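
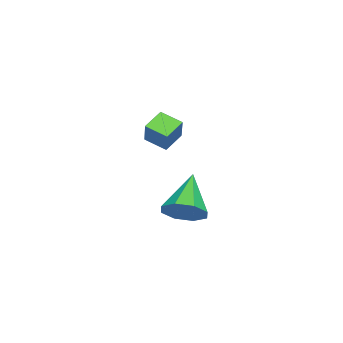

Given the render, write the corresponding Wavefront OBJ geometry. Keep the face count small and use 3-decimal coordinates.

v 4.624 3.844 -1.104
v 5.063 4.351 -0.505
v 3.116 3.696 0.124
v 4.676 4.726 -0.934
v 4.258 4.584 -1.464
v 4.055 4.008 -1.782
v 4.185 3.336 -1.704
v 4.571 2.961 -1.274
v 4.989 3.104 -0.745
v 5.192 3.679 -0.426
v -0.157 0.714 0.132
v -1.001 1.052 0.595
v 0.024 1.652 -0.224
v -0.819 1.991 0.24
v 0.499 0.969 1.14
v -0.344 1.308 1.604
v 0.681 1.908 0.785
v -0.163 2.246 1.248
f 2 1 4
f 2 4 3
f 4 1 5
f 4 5 3
f 5 1 6
f 5 6 3
f 6 1 7
f 6 7 3
f 7 1 8
f 7 8 3
f 8 1 9
f 8 9 3
f 9 1 10
f 9 10 3
f 10 1 2
f 10 2 3
f 12 14 11
f 15 12 11
f 11 14 13
f 13 15 11
f 12 18 14
f 16 12 15
f 16 18 12
f 14 18 13
f 17 15 13
f 13 18 17
f 17 16 15
f 18 16 17



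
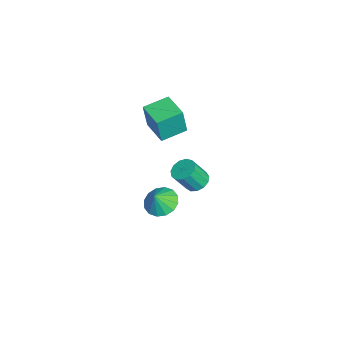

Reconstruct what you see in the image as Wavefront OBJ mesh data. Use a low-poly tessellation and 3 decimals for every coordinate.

v 0.517 -2.099 2.988
v 0.734 -2.332 4.689
v -0.138 -0.72 3.261
v 0.08 -0.953 4.961
v 1.98 -1.387 2.899
v 2.198 -1.62 4.599
v 1.326 -0.008 3.171
v 1.543 -0.241 4.872
v 2.752 0.474 0.097
v 3.485 0.455 -0.061
v 3.741 -0.313 1.226
v 3.008 -0.294 1.383
v 3.42 0.808 0.163
v 3.676 0.04 1.45
v 3.143 1.054 0.365
v 3.399 0.287 1.652
v 2.742 1.117 0.482
v 2.998 0.35 1.769
v 2.344 0.975 0.477
v 2.6 0.208 1.764
v 2.076 0.674 0.351
v 2.331 -0.093 1.638
v 2.022 0.31 0.144
v 2.278 -0.458 1.431
v 2.2 -0.003 -0.078
v 2.456 -0.77 1.209
v 2.553 -0.164 -0.244
v 2.809 -0.932 1.043
v 2.97 -0.123 -0.302
v 3.226 -0.89 0.984
v 3.317 0.108 -0.234
v 3.573 -0.66 1.053
v 0.851 -1.401 -3.508
v 1.719 -1.647 -3.985
v 1.269 -1.779 -2.552
v 1.789 -1.151 -3.82
v 1.608 -0.721 -3.571
v 1.224 -0.474 -3.306
v 0.74 -0.476 -3.095
v 0.286 -0.725 -2.995
v -0.017 -1.156 -3.032
v -0.087 -1.652 -3.197
v 0.093 -2.082 -3.445
v 0.477 -2.329 -3.71
v 0.961 -2.327 -3.921
v 1.416 -2.078 -4.022
f 2 4 1
f 5 2 1
f 1 4 3
f 3 5 1
f 2 8 4
f 6 2 5
f 6 8 2
f 4 8 3
f 7 5 3
f 3 8 7
f 7 6 5
f 8 6 7
f 10 9 13
f 10 13 11
f 11 13 14
f 11 14 12
f 13 9 15
f 13 15 14
f 14 15 16
f 14 16 12
f 15 9 17
f 15 17 16
f 16 17 18
f 16 18 12
f 17 9 19
f 17 19 18
f 18 19 20
f 18 20 12
f 19 9 21
f 19 21 20
f 20 21 22
f 20 22 12
f 21 9 23
f 21 23 22
f 22 23 24
f 22 24 12
f 23 9 25
f 23 25 24
f 24 25 26
f 24 26 12
f 25 9 27
f 25 27 26
f 26 27 28
f 26 28 12
f 27 9 29
f 27 29 28
f 28 29 30
f 28 30 12
f 29 9 31
f 29 31 30
f 30 31 32
f 30 32 12
f 31 9 10
f 31 10 32
f 32 10 11
f 32 11 12
f 34 33 36
f 34 36 35
f 36 33 37
f 36 37 35
f 37 33 38
f 37 38 35
f 38 33 39
f 38 39 35
f 39 33 40
f 39 40 35
f 40 33 41
f 40 41 35
f 41 33 42
f 41 42 35
f 42 33 43
f 42 43 35
f 43 33 44
f 43 44 35
f 44 33 45
f 44 45 35
f 45 33 46
f 45 46 35
f 46 33 34
f 46 34 35



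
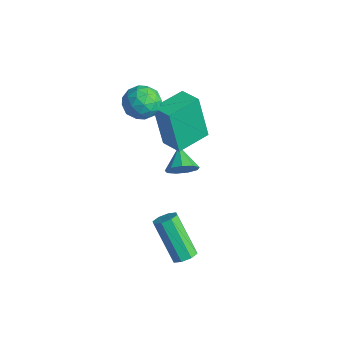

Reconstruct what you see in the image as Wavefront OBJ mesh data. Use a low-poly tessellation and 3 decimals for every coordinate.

v -2.209 -1.364 -0.71
v -2.617 -1.558 1.341
v -2.378 0.122 -0.603
v -2.785 -0.072 1.448
v -1.235 -1.268 -0.508
v -1.642 -1.462 1.543
v -1.403 0.218 -0.401
v -1.811 0.024 1.65
v -2.021 -0.588 -2.771
v -1.642 -0.019 -2.62
v -2.899 -0.152 -2.209
v -1.875 0.044 -3.034
v -2.176 -0.188 -3.324
v -2.405 -0.608 -3.356
v -2.453 -1.018 -3.114
v -2.3 -1.227 -2.711
v -2.015 -1.137 -2.336
v -1.734 -0.79 -2.165
v -1.586 -0.348 -2.277
v 2.279 -3.381 -2.914
v 2.696 -3.38 -2.604
v 1.558 -3.517 -1.075
v 1.141 -3.519 -1.386
v 2.557 -3.014 -2.674
v 1.42 -3.151 -1.146
v 2.255 -2.863 -2.885
v 1.118 -3 -1.357
v 1.967 -3.016 -3.113
v 0.83 -3.153 -1.585
v 1.862 -3.383 -3.225
v 0.724 -3.52 -1.696
v 2 -3.749 -3.154
v 0.863 -3.886 -1.626
v 2.302 -3.9 -2.943
v 1.165 -4.037 -1.415
v 2.59 -3.747 -2.715
v 1.453 -3.884 -1.187
v -3.696 -1.778 1.462
v -3.204 -1.136 1.653
v -2.636 -2.604 1.507
v -2.144 -1.962 1.698
v -2.705 -2.233 2.248
v -3.36 -1.723 2.219
v -2.48 -2.017 0.941
v -3.135 -1.507 0.912
v -2.453 -1.284 1.331
v -2.592 -1.418 2.138
v -3.248 -2.322 1.022
v -3.387 -2.456 1.829
v -3.543 -1.385 1.553
v -2.297 -2.355 1.607
v -2.627 -2.515 1.93
v -2.338 -2.138 2.042
v -3.635 -1.73 1.886
v -3.346 -1.352 1.999
v -3.052 -1.997 2.348
v -2.494 -2.388 1.161
v -2.205 -2.01 1.274
v -3.502 -1.602 1.118
v -3.213 -1.225 1.23
v -2.788 -1.743 0.812
v -2.812 -1.094 1.476
v -2.189 -1.58 1.503
v -2.387 -1.612 1.058
v -2.772 -1.312 1.041
v -2.894 -1.173 1.951
v -2.271 -1.658 1.978
v -2.601 -1.818 2.301
v -2.986 -1.518 2.284
v -2.452 -1.26 1.762
v -3.569 -2.082 1.182
v -2.946 -2.567 1.209
v -2.854 -2.222 0.876
v -3.239 -1.922 0.859
v -3.651 -2.16 1.657
v -3.028 -2.646 1.684
v -3.068 -2.428 2.119
v -3.453 -2.128 2.102
v -3.388 -2.48 1.398
f 2 4 1
f 5 2 1
f 1 4 3
f 3 5 1
f 2 8 4
f 6 2 5
f 6 8 2
f 4 8 3
f 7 5 3
f 3 8 7
f 7 6 5
f 8 6 7
f 10 9 12
f 10 12 11
f 12 9 13
f 12 13 11
f 13 9 14
f 13 14 11
f 14 9 15
f 14 15 11
f 15 9 16
f 15 16 11
f 16 9 17
f 16 17 11
f 17 9 18
f 17 18 11
f 18 9 19
f 18 19 11
f 19 9 10
f 19 10 11
f 21 20 24
f 21 24 22
f 22 24 25
f 22 25 23
f 24 20 26
f 24 26 25
f 25 26 27
f 25 27 23
f 26 20 28
f 26 28 27
f 27 28 29
f 27 29 23
f 28 20 30
f 28 30 29
f 29 30 31
f 29 31 23
f 30 20 32
f 30 32 31
f 31 32 33
f 31 33 23
f 32 20 34
f 32 34 33
f 33 34 35
f 33 35 23
f 34 20 36
f 34 36 35
f 35 36 37
f 35 37 23
f 36 20 21
f 36 21 37
f 37 21 22
f 37 22 23
f 38 75 54
f 75 49 78
f 54 78 43
f 75 78 54
f 38 54 50
f 54 43 55
f 50 55 39
f 54 55 50
f 38 50 59
f 50 39 60
f 59 60 45
f 50 60 59
f 38 59 71
f 59 45 74
f 71 74 48
f 59 74 71
f 38 71 75
f 71 48 79
f 75 79 49
f 71 79 75
f 39 55 66
f 55 43 69
f 66 69 47
f 55 69 66
f 43 78 56
f 78 49 77
f 56 77 42
f 78 77 56
f 49 79 76
f 79 48 72
f 76 72 40
f 79 72 76
f 48 74 73
f 74 45 61
f 73 61 44
f 74 61 73
f 45 60 65
f 60 39 62
f 65 62 46
f 60 62 65
f 41 67 53
f 67 47 68
f 53 68 42
f 67 68 53
f 41 53 51
f 53 42 52
f 51 52 40
f 53 52 51
f 41 51 58
f 51 40 57
f 58 57 44
f 51 57 58
f 41 58 63
f 58 44 64
f 63 64 46
f 58 64 63
f 41 63 67
f 63 46 70
f 67 70 47
f 63 70 67
f 42 68 56
f 68 47 69
f 56 69 43
f 68 69 56
f 40 52 76
f 52 42 77
f 76 77 49
f 52 77 76
f 44 57 73
f 57 40 72
f 73 72 48
f 57 72 73
f 46 64 65
f 64 44 61
f 65 61 45
f 64 61 65
f 47 70 66
f 70 46 62
f 66 62 39
f 70 62 66



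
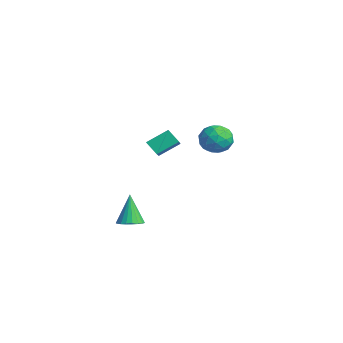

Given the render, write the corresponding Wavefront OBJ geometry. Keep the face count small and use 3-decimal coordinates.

v -2.28 -0.375 2.045
v -2.209 0.635 2.669
v -3.708 0.245 1.203
v -3.637 1.256 1.827
v -1.803 -0.056 1.473
v -1.732 0.955 2.097
v -3.231 0.565 0.631
v -3.16 1.575 1.255
v -4.254 3.849 1.347
v -3.46 4.049 1.616
v -3.72 2.891 0.484
v -2.926 3.091 0.753
v -3.474 2.693 1.286
v -3.804 3.285 1.82
v -3.376 3.655 0.28
v -3.706 4.247 0.814
v -2.917 3.929 0.957
v -2.978 3.335 1.578
v -4.202 3.605 0.522
v -4.263 3.011 1.143
v -3.904 4.033 1.557
v -3.276 2.907 0.543
v -3.599 2.673 0.856
v -3.132 2.791 1.014
v -4.106 3.584 1.677
v -3.639 3.702 1.835
v -3.648 2.905 1.641
v -3.541 3.238 0.265
v -3.074 3.356 0.423
v -4.048 4.149 1.086
v -3.581 4.267 1.244
v -3.532 4.035 0.459
v -3.118 4.08 1.328
v -2.804 3.517 0.82
v -3.069 3.849 0.543
v -3.263 4.196 0.856
v -3.153 3.731 1.693
v -2.84 3.168 1.186
v -3.162 2.934 1.499
v -3.356 3.282 1.813
v -2.835 3.66 1.306
v -4.34 3.772 0.914
v -4.027 3.209 0.407
v -3.824 3.658 0.287
v -4.018 4.006 0.601
v -4.376 3.423 1.28
v -4.062 2.86 0.772
v -3.917 2.744 1.244
v -4.111 3.091 1.557
v -4.345 3.28 0.794
v 1.429 -2.446 -0.769
v 1.898 -2.076 -0.643
v 0.911 -2.274 0.649
v 1.723 -1.913 -0.726
v 1.497 -1.842 -0.818
v 1.26 -1.875 -0.9
v 1.052 -2.007 -0.961
v 0.909 -2.215 -0.988
v 0.856 -2.463 -0.977
v 0.902 -2.708 -0.93
v 1.04 -2.907 -0.856
v 1.245 -3.027 -0.766
v 1.481 -3.047 -0.677
v 1.709 -2.962 -0.604
v 1.889 -2.789 -0.56
v 1.989 -2.556 -0.551
v 1.992 -2.304 -0.581
f 2 4 1
f 5 2 1
f 1 4 3
f 3 5 1
f 2 8 4
f 6 2 5
f 6 8 2
f 4 8 3
f 7 5 3
f 3 8 7
f 7 6 5
f 8 6 7
f 9 46 25
f 46 20 49
f 25 49 14
f 46 49 25
f 9 25 21
f 25 14 26
f 21 26 10
f 25 26 21
f 9 21 30
f 21 10 31
f 30 31 16
f 21 31 30
f 9 30 42
f 30 16 45
f 42 45 19
f 30 45 42
f 9 42 46
f 42 19 50
f 46 50 20
f 42 50 46
f 10 26 37
f 26 14 40
f 37 40 18
f 26 40 37
f 14 49 27
f 49 20 48
f 27 48 13
f 49 48 27
f 20 50 47
f 50 19 43
f 47 43 11
f 50 43 47
f 19 45 44
f 45 16 32
f 44 32 15
f 45 32 44
f 16 31 36
f 31 10 33
f 36 33 17
f 31 33 36
f 12 38 24
f 38 18 39
f 24 39 13
f 38 39 24
f 12 24 22
f 24 13 23
f 22 23 11
f 24 23 22
f 12 22 29
f 22 11 28
f 29 28 15
f 22 28 29
f 12 29 34
f 29 15 35
f 34 35 17
f 29 35 34
f 12 34 38
f 34 17 41
f 38 41 18
f 34 41 38
f 13 39 27
f 39 18 40
f 27 40 14
f 39 40 27
f 11 23 47
f 23 13 48
f 47 48 20
f 23 48 47
f 15 28 44
f 28 11 43
f 44 43 19
f 28 43 44
f 17 35 36
f 35 15 32
f 36 32 16
f 35 32 36
f 18 41 37
f 41 17 33
f 37 33 10
f 41 33 37
f 52 51 54
f 52 54 53
f 54 51 55
f 54 55 53
f 55 51 56
f 55 56 53
f 56 51 57
f 56 57 53
f 57 51 58
f 57 58 53
f 58 51 59
f 58 59 53
f 59 51 60
f 59 60 53
f 60 51 61
f 60 61 53
f 61 51 62
f 61 62 53
f 62 51 63
f 62 63 53
f 63 51 64
f 63 64 53
f 64 51 65
f 64 65 53
f 65 51 66
f 65 66 53
f 66 51 67
f 66 67 53
f 67 51 52
f 67 52 53



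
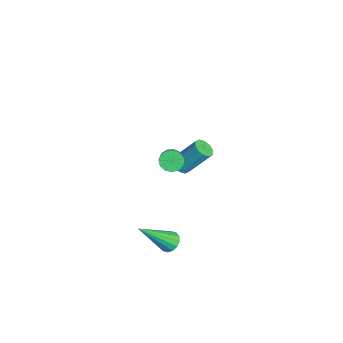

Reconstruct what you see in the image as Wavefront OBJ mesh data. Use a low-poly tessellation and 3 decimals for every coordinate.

v 0.081 -1.695 3.045
v 0.423 -1.439 2.732
v 1.882 -1.69 4.121
v 1.539 -1.945 4.435
v 0.295 -1.231 2.904
v 1.754 -1.482 4.293
v 0.099 -1.17 3.121
v 1.558 -1.421 4.51
v -0.103 -1.276 3.314
v 1.356 -1.527 4.703
v -0.247 -1.515 3.421
v 1.212 -1.765 4.811
v -0.286 -1.81 3.41
v 1.172 -2.061 4.799
v -0.21 -2.069 3.283
v 1.249 -2.32 4.672
v -0.041 -2.209 3.08
v 1.418 -2.46 4.469
v 0.167 -2.186 2.866
v 1.625 -2.437 4.256
v 0.347 -2.007 2.71
v 1.806 -2.257 4.099
v 0.442 -1.728 2.659
v 1.901 -1.979 4.049
v -4.052 -0.571 -1.596
v -3.539 -0.7 -1.581
v -3.314 0.341 -0.269
v -3.828 0.471 -0.284
v -3.572 -0.443 -1.78
v -3.348 0.599 -0.469
v -3.789 -0.234 -1.909
v -3.565 0.808 -0.597
v -4.107 -0.154 -1.918
v -3.882 0.888 -0.606
v -4.404 -0.233 -1.804
v -4.179 0.809 -0.493
v -4.566 -0.441 -1.611
v -4.341 0.6 -0.299
v -4.532 -0.699 -1.411
v -4.308 0.343 -0.1
v -4.315 -0.908 -1.283
v -4.091 0.134 0.029
v -3.998 -0.988 -1.274
v -3.773 0.054 0.038
v -3.701 -0.909 -1.387
v -3.476 0.133 -0.076
v 2.119 -2.125 -0.618
v 2.398 -1.759 -0.356
v 2.461 -3.515 0.958
v 2.14 -1.725 -0.271
v 1.876 -1.799 -0.278
v 1.677 -1.96 -0.377
v 1.596 -2.165 -0.54
v 1.655 -2.359 -0.724
v 1.839 -2.491 -0.88
v 2.097 -2.524 -0.966
v 2.361 -2.451 -0.959
v 2.561 -2.29 -0.86
v 2.641 -2.085 -0.697
v 2.582 -1.89 -0.512
f 2 1 5
f 2 5 3
f 3 5 6
f 3 6 4
f 5 1 7
f 5 7 6
f 6 7 8
f 6 8 4
f 7 1 9
f 7 9 8
f 8 9 10
f 8 10 4
f 9 1 11
f 9 11 10
f 10 11 12
f 10 12 4
f 11 1 13
f 11 13 12
f 12 13 14
f 12 14 4
f 13 1 15
f 13 15 14
f 14 15 16
f 14 16 4
f 15 1 17
f 15 17 16
f 16 17 18
f 16 18 4
f 17 1 19
f 17 19 18
f 18 19 20
f 18 20 4
f 19 1 21
f 19 21 20
f 20 21 22
f 20 22 4
f 21 1 23
f 21 23 22
f 22 23 24
f 22 24 4
f 23 1 2
f 23 2 24
f 24 2 3
f 24 3 4
f 26 25 29
f 26 29 27
f 27 29 30
f 27 30 28
f 29 25 31
f 29 31 30
f 30 31 32
f 30 32 28
f 31 25 33
f 31 33 32
f 32 33 34
f 32 34 28
f 33 25 35
f 33 35 34
f 34 35 36
f 34 36 28
f 35 25 37
f 35 37 36
f 36 37 38
f 36 38 28
f 37 25 39
f 37 39 38
f 38 39 40
f 38 40 28
f 39 25 41
f 39 41 40
f 40 41 42
f 40 42 28
f 41 25 43
f 41 43 42
f 42 43 44
f 42 44 28
f 43 25 45
f 43 45 44
f 44 45 46
f 44 46 28
f 45 25 26
f 45 26 46
f 46 26 27
f 46 27 28
f 48 47 50
f 48 50 49
f 50 47 51
f 50 51 49
f 51 47 52
f 51 52 49
f 52 47 53
f 52 53 49
f 53 47 54
f 53 54 49
f 54 47 55
f 54 55 49
f 55 47 56
f 55 56 49
f 56 47 57
f 56 57 49
f 57 47 58
f 57 58 49
f 58 47 59
f 58 59 49
f 59 47 60
f 59 60 49
f 60 47 48
f 60 48 49



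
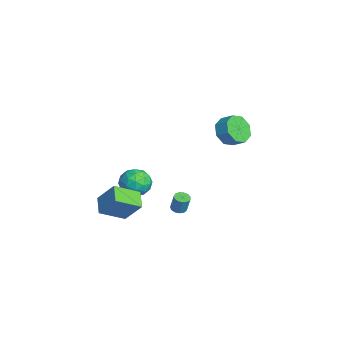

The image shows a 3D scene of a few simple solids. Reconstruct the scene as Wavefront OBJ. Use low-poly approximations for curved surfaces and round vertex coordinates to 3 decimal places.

v 1.033 -2.084 0.05
v 2.101 -2.176 0.061
v 0.939 -3.004 1.519
v 2.007 -3.096 1.53
v 1.549 -2.142 1.706
v 1.608 -1.574 0.798
v 1.432 -3.606 0.782
v 1.491 -3.038 -0.126
v 2.348 -3.117 0.513
v 2.421 -2.212 1.084
v 0.619 -2.968 0.496
v 0.692 -2.063 1.067
v 1.575 -2.049 -0.073
v 1.465 -3.131 1.653
v 1.196 -2.57 1.757
v 1.824 -2.624 1.763
v 1.285 -1.695 0.36
v 1.913 -1.749 0.366
v 1.589 -1.729 1.333
v 1.127 -3.431 1.214
v 1.755 -3.485 1.22
v 1.216 -2.556 -0.183
v 1.844 -2.61 -0.177
v 1.451 -3.451 0.247
v 2.349 -2.656 0.199
v 2.293 -3.197 1.062
v 1.955 -3.497 0.622
v 1.99 -3.163 0.089
v 2.391 -2.125 0.535
v 2.336 -2.665 1.398
v 2.067 -2.105 1.501
v 2.101 -1.771 0.968
v 2.536 -2.678 0.8
v 0.704 -2.515 0.182
v 0.649 -3.055 1.045
v 0.939 -3.409 0.612
v 0.973 -3.075 0.079
v 0.747 -1.983 0.518
v 0.691 -2.524 1.381
v 1.05 -2.017 1.491
v 1.085 -1.683 0.958
v 0.504 -2.502 0.78
v 3.005 -0.21 -0.749
v 3.503 -0.236 -0.856
v 3.753 -0.056 0.262
v 3.255 -0.03 0.369
v 3.429 0.04 -0.884
v 3.678 0.22 0.235
v 3.22 0.237 -0.869
v 3.469 0.417 0.249
v 2.943 0.292 -0.816
v 3.192 0.472 0.302
v 2.686 0.187 -0.742
v 2.935 0.367 0.377
v 2.53 -0.043 -0.67
v 2.779 0.137 0.448
v 2.525 -0.327 -0.623
v 2.774 -0.147 0.495
v 2.673 -0.573 -0.617
v 2.922 -0.393 0.502
v 2.926 -0.704 -0.652
v 3.175 -0.524 0.466
v 3.205 -0.679 -0.718
v 3.454 -0.498 0.4
v 3.42 -0.504 -0.794
v 3.669 -0.324 0.324
v -1.605 3.542 2.748
v -0.716 3.174 2.234
v -0.147 3.791 2.778
v -1.035 4.158 3.292
v -1.06 3.83 1.85
v -0.49 4.447 2.393
v -1.722 4.317 1.991
v -1.153 4.934 2.535
v -2.316 4.349 2.576
v -1.747 4.966 3.12
v -2.493 3.909 3.262
v -1.924 4.526 3.806
v -2.15 3.253 3.647
v -1.58 3.87 4.19
v -1.487 2.766 3.505
v -0.918 3.383 4.049
v -0.893 2.734 2.92
v -0.324 3.351 3.464
v 2.882 -5.025 0.577
v 3.541 -4.112 1.981
v 2.586 -3.442 -0.313
v 3.245 -2.529 1.091
v 4.055 -5.091 0.069
v 4.714 -4.178 1.473
v 3.759 -3.508 -0.821
v 4.418 -2.595 0.583
f 1 38 17
f 38 12 41
f 17 41 6
f 38 41 17
f 1 17 13
f 17 6 18
f 13 18 2
f 17 18 13
f 1 13 22
f 13 2 23
f 22 23 8
f 13 23 22
f 1 22 34
f 22 8 37
f 34 37 11
f 22 37 34
f 1 34 38
f 34 11 42
f 38 42 12
f 34 42 38
f 2 18 29
f 18 6 32
f 29 32 10
f 18 32 29
f 6 41 19
f 41 12 40
f 19 40 5
f 41 40 19
f 12 42 39
f 42 11 35
f 39 35 3
f 42 35 39
f 11 37 36
f 37 8 24
f 36 24 7
f 37 24 36
f 8 23 28
f 23 2 25
f 28 25 9
f 23 25 28
f 4 30 16
f 30 10 31
f 16 31 5
f 30 31 16
f 4 16 14
f 16 5 15
f 14 15 3
f 16 15 14
f 4 14 21
f 14 3 20
f 21 20 7
f 14 20 21
f 4 21 26
f 21 7 27
f 26 27 9
f 21 27 26
f 4 26 30
f 26 9 33
f 30 33 10
f 26 33 30
f 5 31 19
f 31 10 32
f 19 32 6
f 31 32 19
f 3 15 39
f 15 5 40
f 39 40 12
f 15 40 39
f 7 20 36
f 20 3 35
f 36 35 11
f 20 35 36
f 9 27 28
f 27 7 24
f 28 24 8
f 27 24 28
f 10 33 29
f 33 9 25
f 29 25 2
f 33 25 29
f 44 43 47
f 44 47 45
f 45 47 48
f 45 48 46
f 47 43 49
f 47 49 48
f 48 49 50
f 48 50 46
f 49 43 51
f 49 51 50
f 50 51 52
f 50 52 46
f 51 43 53
f 51 53 52
f 52 53 54
f 52 54 46
f 53 43 55
f 53 55 54
f 54 55 56
f 54 56 46
f 55 43 57
f 55 57 56
f 56 57 58
f 56 58 46
f 57 43 59
f 57 59 58
f 58 59 60
f 58 60 46
f 59 43 61
f 59 61 60
f 60 61 62
f 60 62 46
f 61 43 63
f 61 63 62
f 62 63 64
f 62 64 46
f 63 43 65
f 63 65 64
f 64 65 66
f 64 66 46
f 65 43 44
f 65 44 66
f 66 44 45
f 66 45 46
f 68 67 71
f 68 71 69
f 69 71 72
f 69 72 70
f 71 67 73
f 71 73 72
f 72 73 74
f 72 74 70
f 73 67 75
f 73 75 74
f 74 75 76
f 74 76 70
f 75 67 77
f 75 77 76
f 76 77 78
f 76 78 70
f 77 67 79
f 77 79 78
f 78 79 80
f 78 80 70
f 79 67 81
f 79 81 80
f 80 81 82
f 80 82 70
f 81 67 83
f 81 83 82
f 82 83 84
f 82 84 70
f 83 67 68
f 83 68 84
f 84 68 69
f 84 69 70
f 86 88 85
f 89 86 85
f 85 88 87
f 87 89 85
f 86 92 88
f 90 86 89
f 90 92 86
f 88 92 87
f 91 89 87
f 87 92 91
f 91 90 89
f 92 90 91



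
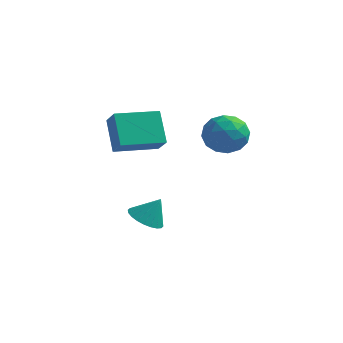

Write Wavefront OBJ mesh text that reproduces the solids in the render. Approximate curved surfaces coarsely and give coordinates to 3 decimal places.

v -2.676 -4.185 0.861
v -3.46 -3.145 2.216
v -1.077 -2.718 0.659
v -1.861 -1.677 2.014
v -1.999 -4.803 1.726
v -2.783 -3.762 3.081
v -0.4 -3.335 1.524
v -1.184 -2.295 2.879
v -1.205 -3.924 -3.319
v -0.587 -3.41 -3.807
v -0.615 -3.516 -2.141
v -0.857 -3.168 -3.755
v -1.18 -3.04 -3.638
v -1.507 -3.047 -3.472
v -1.788 -3.187 -3.282
v -1.98 -3.44 -3.099
v -2.054 -3.766 -2.949
v -1.999 -4.116 -2.855
v -1.824 -4.437 -2.832
v -1.554 -4.68 -2.883
v -1.23 -4.808 -3.001
v -0.904 -4.801 -3.167
v -0.623 -4.661 -3.356
v -0.43 -4.408 -3.54
v -0.356 -4.082 -3.69
v -0.411 -3.731 -3.784
v 1.73 -2.935 2.051
v 2.775 -2.51 2.183
v 2.145 -4.31 3.197
v 3.19 -3.885 3.329
v 2.294 -3.332 3.754
v 2.038 -2.482 3.046
v 2.882 -4.338 2.334
v 2.626 -3.488 1.626
v 3.487 -3.378 2.357
v 3.124 -2.755 3.235
v 1.796 -4.065 2.145
v 1.433 -3.442 3.023
v 2.216 -2.602 2.016
v 2.704 -4.218 3.364
v 2.177 -3.893 3.614
v 2.792 -3.643 3.691
v 1.783 -2.585 2.524
v 2.397 -2.336 2.601
v 2.115 -2.818 3.525
v 2.523 -4.484 2.779
v 3.137 -4.235 2.856
v 2.128 -3.177 1.689
v 2.743 -2.927 1.766
v 2.805 -4.002 1.855
v 3.249 -2.862 2.196
v 3.493 -3.67 2.87
v 3.312 -3.937 2.285
v 3.161 -3.437 1.869
v 3.035 -2.496 2.712
v 3.279 -3.304 3.386
v 2.753 -2.979 3.636
v 2.602 -2.48 3.22
v 3.454 -3.006 2.815
v 1.641 -3.516 1.994
v 1.885 -4.324 2.668
v 2.318 -4.34 2.16
v 2.167 -3.841 1.744
v 1.427 -3.15 2.51
v 1.671 -3.958 3.184
v 1.759 -3.383 3.511
v 1.608 -2.883 3.095
v 1.466 -3.814 2.565
f 2 4 1
f 5 2 1
f 1 4 3
f 3 5 1
f 2 8 4
f 6 2 5
f 6 8 2
f 4 8 3
f 7 5 3
f 3 8 7
f 7 6 5
f 8 6 7
f 10 9 12
f 10 12 11
f 12 9 13
f 12 13 11
f 13 9 14
f 13 14 11
f 14 9 15
f 14 15 11
f 15 9 16
f 15 16 11
f 16 9 17
f 16 17 11
f 17 9 18
f 17 18 11
f 18 9 19
f 18 19 11
f 19 9 20
f 19 20 11
f 20 9 21
f 20 21 11
f 21 9 22
f 21 22 11
f 22 9 23
f 22 23 11
f 23 9 24
f 23 24 11
f 24 9 25
f 24 25 11
f 25 9 26
f 25 26 11
f 26 9 10
f 26 10 11
f 27 64 43
f 64 38 67
f 43 67 32
f 64 67 43
f 27 43 39
f 43 32 44
f 39 44 28
f 43 44 39
f 27 39 48
f 39 28 49
f 48 49 34
f 39 49 48
f 27 48 60
f 48 34 63
f 60 63 37
f 48 63 60
f 27 60 64
f 60 37 68
f 64 68 38
f 60 68 64
f 28 44 55
f 44 32 58
f 55 58 36
f 44 58 55
f 32 67 45
f 67 38 66
f 45 66 31
f 67 66 45
f 38 68 65
f 68 37 61
f 65 61 29
f 68 61 65
f 37 63 62
f 63 34 50
f 62 50 33
f 63 50 62
f 34 49 54
f 49 28 51
f 54 51 35
f 49 51 54
f 30 56 42
f 56 36 57
f 42 57 31
f 56 57 42
f 30 42 40
f 42 31 41
f 40 41 29
f 42 41 40
f 30 40 47
f 40 29 46
f 47 46 33
f 40 46 47
f 30 47 52
f 47 33 53
f 52 53 35
f 47 53 52
f 30 52 56
f 52 35 59
f 56 59 36
f 52 59 56
f 31 57 45
f 57 36 58
f 45 58 32
f 57 58 45
f 29 41 65
f 41 31 66
f 65 66 38
f 41 66 65
f 33 46 62
f 46 29 61
f 62 61 37
f 46 61 62
f 35 53 54
f 53 33 50
f 54 50 34
f 53 50 54
f 36 59 55
f 59 35 51
f 55 51 28
f 59 51 55



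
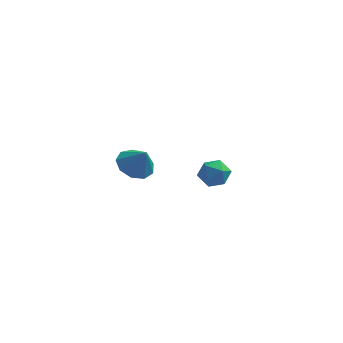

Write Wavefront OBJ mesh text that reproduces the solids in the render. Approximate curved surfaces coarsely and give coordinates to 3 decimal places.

v 0.848 3.162 -1.689
v 1.436 2.545 -1.564
v -0.156 2.195 -1.736
v 0.432 1.578 -1.611
v 0.243 2.128 -0.975
v 0.863 2.726 -0.946
v 0.417 2.014 -2.354
v 1.037 2.612 -2.325
v 1.17 1.835 -1.975
v 1.062 1.906 -1.122
v 0.218 2.834 -2.178
v 0.11 2.905 -1.325
v -2.215 -3.482 2.839
v -1.424 -3.569 2.396
v -1.665 -3.798 3.881
v -1.488 -2.986 2.606
v -1.892 -2.636 2.925
v -2.447 -2.681 3.204
v -2.893 -3.102 3.311
v -3.022 -3.7 3.198
v -2.773 -4.196 2.917
v -2.263 -4.358 2.599
v -1.73 -4.111 2.393
f 1 12 6
f 1 6 2
f 1 2 8
f 1 8 11
f 1 11 12
f 2 6 10
f 6 12 5
f 12 11 3
f 11 8 7
f 8 2 9
f 4 10 5
f 4 5 3
f 4 3 7
f 4 7 9
f 4 9 10
f 5 10 6
f 3 5 12
f 7 3 11
f 9 7 8
f 10 9 2
f 14 13 16
f 14 16 15
f 16 13 17
f 16 17 15
f 17 13 18
f 17 18 15
f 18 13 19
f 18 19 15
f 19 13 20
f 19 20 15
f 20 13 21
f 20 21 15
f 21 13 22
f 21 22 15
f 22 13 23
f 22 23 15
f 23 13 14
f 23 14 15



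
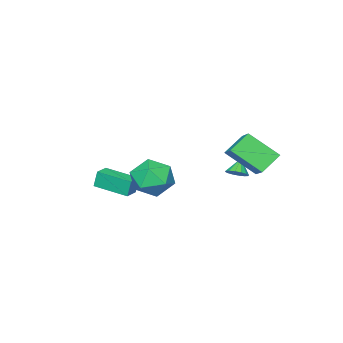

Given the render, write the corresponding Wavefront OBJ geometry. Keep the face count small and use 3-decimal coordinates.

v -1.864 1.533 1.77
v -1.429 1.771 2.16
v -2.456 1.307 2.57
v -1.624 2.022 2.087
v -1.883 2.142 1.929
v -2.136 2.099 1.728
v -2.317 1.904 1.539
v -2.376 1.61 1.412
v -2.298 1.295 1.381
v -2.104 1.044 1.454
v -1.845 0.923 1.612
v -1.591 0.966 1.812
v -1.411 1.161 2.001
v -1.351 1.456 2.129
v -2.904 3.073 3.058
v -2.191 1.576 4.363
v -2.099 4.14 3.843
v -1.386 2.643 5.147
v -1.774 2.857 2.193
v -1.061 1.36 3.497
v -0.969 3.924 2.977
v -0.256 2.427 4.282
v 3.988 1.355 2.242
v 4.868 1.076 3.087
v 2.572 0.564 3.453
v 3.452 0.285 4.298
v 3.15 1.479 4.08
v 4.025 1.969 3.332
v 3.415 -0.329 3.208
v 4.29 0.161 2.46
v 4.513 0.036 3.685
v 4.349 1.153 4.223
v 3.091 0.487 2.317
v 2.927 1.604 2.855
v 2.001 -4.322 0.629
v 1.832 -4.213 1.639
v 1.501 -2.418 0.34
v 1.332 -2.309 1.35
v 2.888 -4.071 0.75
v 2.719 -3.962 1.76
v 2.388 -2.167 0.461
v 2.219 -2.058 1.471
f 2 1 4
f 2 4 3
f 4 1 5
f 4 5 3
f 5 1 6
f 5 6 3
f 6 1 7
f 6 7 3
f 7 1 8
f 7 8 3
f 8 1 9
f 8 9 3
f 9 1 10
f 9 10 3
f 10 1 11
f 10 11 3
f 11 1 12
f 11 12 3
f 12 1 13
f 12 13 3
f 13 1 14
f 13 14 3
f 14 1 2
f 14 2 3
f 16 18 15
f 19 16 15
f 15 18 17
f 17 19 15
f 16 22 18
f 20 16 19
f 20 22 16
f 18 22 17
f 21 19 17
f 17 22 21
f 21 20 19
f 22 20 21
f 23 34 28
f 23 28 24
f 23 24 30
f 23 30 33
f 23 33 34
f 24 28 32
f 28 34 27
f 34 33 25
f 33 30 29
f 30 24 31
f 26 32 27
f 26 27 25
f 26 25 29
f 26 29 31
f 26 31 32
f 27 32 28
f 25 27 34
f 29 25 33
f 31 29 30
f 32 31 24
f 36 38 35
f 39 36 35
f 35 38 37
f 37 39 35
f 36 42 38
f 40 36 39
f 40 42 36
f 38 42 37
f 41 39 37
f 37 42 41
f 41 40 39
f 42 40 41



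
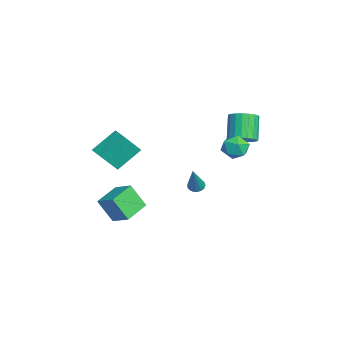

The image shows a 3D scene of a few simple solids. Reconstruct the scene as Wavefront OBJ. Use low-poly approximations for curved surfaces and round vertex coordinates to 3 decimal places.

v -0.873 2.902 1.566
v -0.207 2.738 2.101
v -1.241 2.933 3.449
v -1.907 3.098 2.914
v -0.187 3.097 2.064
v -1.221 3.293 3.412
v -0.286 3.423 1.941
v -1.319 3.618 3.289
v -0.486 3.659 1.753
v -1.52 3.854 3.101
v -0.753 3.763 1.533
v -1.787 3.959 2.881
v -1.041 3.719 1.319
v -2.075 3.915 2.667
v -1.3 3.534 1.147
v -2.334 3.729 2.495
v -1.485 3.24 1.048
v -2.519 3.435 2.396
v -1.564 2.887 1.038
v -2.598 3.082 2.386
v -1.524 2.537 1.12
v -2.558 2.732 2.468
v -1.371 2.25 1.278
v -2.405 2.445 2.626
v -1.132 2.076 1.487
v -2.166 2.271 2.835
v -0.849 2.045 1.709
v -1.882 2.24 3.057
v -0.569 2.162 1.907
v -1.603 2.357 3.255
v -0.342 2.407 2.045
v -1.376 2.602 3.393
v -1.383 -5.337 0.958
v -1.948 -3.994 2.114
v -1.791 -4.321 -0.421
v -2.356 -2.979 0.735
v -0.524 -4.981 0.965
v -1.089 -3.639 2.121
v -0.932 -3.966 -0.414
v -1.497 -2.623 0.742
v -2.68 -3.141 -4.507
v -2.987 -3.968 -3.042
v -1.75 -2.349 -3.866
v -2.056 -3.175 -2.4
v -1.484 -4.245 -4.88
v -1.79 -5.071 -3.414
v -0.553 -3.452 -4.238
v -0.86 -4.279 -2.773
v 0.201 3.156 1.798
v 0.73 2.751 1.218
v -0.65 2.009 1.822
v -0.121 1.604 1.242
v 0.159 1.753 2.066
v 0.686 2.462 2.051
v -0.606 2.298 0.989
v -0.079 3.007 0.974
v 0.231 2.221 0.718
v 0.704 1.884 1.383
v -0.624 2.876 1.657
v -0.151 2.539 2.322
v -3.253 0.653 -3.321
v -2.877 0.41 -3.584
v -2.207 0.327 -1.519
v -2.804 0.648 -3.583
v -2.835 0.887 -3.522
v -2.961 1.073 -3.415
v -3.154 1.162 -3.287
v -3.37 1.135 -3.166
v -3.56 0.998 -3.081
v -3.679 0.781 -3.051
v -3.7 0.536 -3.083
v -3.62 0.317 -3.17
v -3.455 0.175 -3.291
v -3.244 0.143 -3.419
v -3.035 0.227 -3.525
f 2 1 5
f 2 5 3
f 3 5 6
f 3 6 4
f 5 1 7
f 5 7 6
f 6 7 8
f 6 8 4
f 7 1 9
f 7 9 8
f 8 9 10
f 8 10 4
f 9 1 11
f 9 11 10
f 10 11 12
f 10 12 4
f 11 1 13
f 11 13 12
f 12 13 14
f 12 14 4
f 13 1 15
f 13 15 14
f 14 15 16
f 14 16 4
f 15 1 17
f 15 17 16
f 16 17 18
f 16 18 4
f 17 1 19
f 17 19 18
f 18 19 20
f 18 20 4
f 19 1 21
f 19 21 20
f 20 21 22
f 20 22 4
f 21 1 23
f 21 23 22
f 22 23 24
f 22 24 4
f 23 1 25
f 23 25 24
f 24 25 26
f 24 26 4
f 25 1 27
f 25 27 26
f 26 27 28
f 26 28 4
f 27 1 29
f 27 29 28
f 28 29 30
f 28 30 4
f 29 1 31
f 29 31 30
f 30 31 32
f 30 32 4
f 31 1 2
f 31 2 32
f 32 2 3
f 32 3 4
f 34 36 33
f 37 34 33
f 33 36 35
f 35 37 33
f 34 40 36
f 38 34 37
f 38 40 34
f 36 40 35
f 39 37 35
f 35 40 39
f 39 38 37
f 40 38 39
f 42 44 41
f 45 42 41
f 41 44 43
f 43 45 41
f 42 48 44
f 46 42 45
f 46 48 42
f 44 48 43
f 47 45 43
f 43 48 47
f 47 46 45
f 48 46 47
f 49 60 54
f 49 54 50
f 49 50 56
f 49 56 59
f 49 59 60
f 50 54 58
f 54 60 53
f 60 59 51
f 59 56 55
f 56 50 57
f 52 58 53
f 52 53 51
f 52 51 55
f 52 55 57
f 52 57 58
f 53 58 54
f 51 53 60
f 55 51 59
f 57 55 56
f 58 57 50
f 62 61 64
f 62 64 63
f 64 61 65
f 64 65 63
f 65 61 66
f 65 66 63
f 66 61 67
f 66 67 63
f 67 61 68
f 67 68 63
f 68 61 69
f 68 69 63
f 69 61 70
f 69 70 63
f 70 61 71
f 70 71 63
f 71 61 72
f 71 72 63
f 72 61 73
f 72 73 63
f 73 61 74
f 73 74 63
f 74 61 75
f 74 75 63
f 75 61 62
f 75 62 63



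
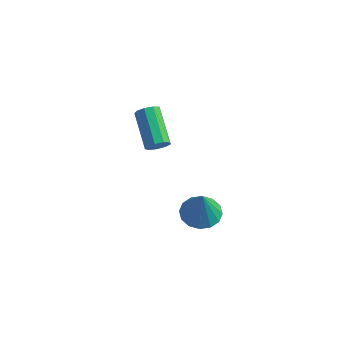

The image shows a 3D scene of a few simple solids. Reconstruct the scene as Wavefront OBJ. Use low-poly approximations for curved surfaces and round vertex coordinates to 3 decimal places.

v -0.793 -2.289 1.713
v -0.469 -2.384 2.232
v -1.582 -0.966 3.187
v -1.907 -0.871 2.667
v -0.284 -2.082 1.999
v -1.398 -0.664 2.954
v -0.337 -1.876 1.632
v -1.451 -0.459 2.587
v -0.604 -1.864 1.302
v -1.718 -0.446 2.257
v -0.959 -2.05 1.165
v -2.073 -0.633 2.12
v -1.237 -2.348 1.284
v -2.351 -0.931 2.238
v -1.307 -2.618 1.603
v -2.42 -1.201 2.558
v -1.136 -2.734 1.974
v -2.25 -1.317 2.929
v -0.805 -2.642 2.222
v -1.919 -1.224 3.177
v 0.82 -0.923 -4.478
v 1.805 -0.59 -4.523
v 1 -1.217 -2.722
v 1.513 -0.149 -4.419
v 1.036 0.084 -4.332
v 0.501 0.048 -4.283
v 0.052 -0.249 -4.287
v -0.192 -0.726 -4.342
v -0.164 -1.256 -4.434
v 0.128 -1.696 -4.537
v 0.605 -1.93 -4.625
v 1.14 -1.893 -4.673
v 1.589 -1.597 -4.67
v 1.832 -1.12 -4.615
f 2 1 5
f 2 5 3
f 3 5 6
f 3 6 4
f 5 1 7
f 5 7 6
f 6 7 8
f 6 8 4
f 7 1 9
f 7 9 8
f 8 9 10
f 8 10 4
f 9 1 11
f 9 11 10
f 10 11 12
f 10 12 4
f 11 1 13
f 11 13 12
f 12 13 14
f 12 14 4
f 13 1 15
f 13 15 14
f 14 15 16
f 14 16 4
f 15 1 17
f 15 17 16
f 16 17 18
f 16 18 4
f 17 1 19
f 17 19 18
f 18 19 20
f 18 20 4
f 19 1 2
f 19 2 20
f 20 2 3
f 20 3 4
f 22 21 24
f 22 24 23
f 24 21 25
f 24 25 23
f 25 21 26
f 25 26 23
f 26 21 27
f 26 27 23
f 27 21 28
f 27 28 23
f 28 21 29
f 28 29 23
f 29 21 30
f 29 30 23
f 30 21 31
f 30 31 23
f 31 21 32
f 31 32 23
f 32 21 33
f 32 33 23
f 33 21 34
f 33 34 23
f 34 21 22
f 34 22 23



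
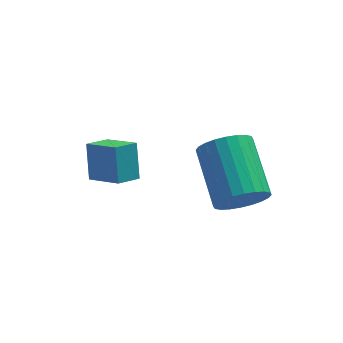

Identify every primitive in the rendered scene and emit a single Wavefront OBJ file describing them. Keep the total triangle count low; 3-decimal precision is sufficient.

v 0.996 -1.408 -2.232
v 1.632 -1.097 -2.737
v 1.421 0.739 -1.873
v 0.784 0.428 -1.368
v 1.36 -1.038 -2.93
v 1.149 0.798 -2.066
v 1.032 -1.034 -3.017
v 0.82 0.801 -2.153
v 0.698 -1.088 -2.984
v 0.487 0.748 -2.12
v 0.41 -1.191 -2.837
v 0.199 0.645 -1.973
v 0.211 -1.326 -2.598
v -0.001 0.51 -1.734
v 0.131 -1.474 -2.303
v -0.08 0.362 -1.439
v 0.183 -1.612 -1.997
v -0.028 0.224 -1.133
v 0.359 -1.719 -1.727
v 0.148 0.117 -0.863
v 0.631 -1.778 -1.534
v 0.42 0.058 -0.67
v 0.96 -1.781 -1.447
v 0.748 0.054 -0.583
v 1.293 -1.728 -1.48
v 1.082 0.108 -0.616
v 1.581 -1.625 -1.627
v 1.37 0.211 -0.763
v 1.781 -1.49 -1.866
v 1.569 0.346 -1.002
v 1.86 -1.342 -2.161
v 1.649 0.494 -1.297
v 1.808 -1.204 -2.467
v 1.597 0.632 -1.603
v -2.327 0.925 -3.392
v -2.296 1.68 -2.359
v -3.119 1.788 -3.999
v -3.089 2.543 -2.966
v -1.631 1.337 -3.714
v -1.601 2.092 -2.681
v -2.424 2.2 -4.321
v -2.393 2.955 -3.288
f 2 1 5
f 2 5 3
f 3 5 6
f 3 6 4
f 5 1 7
f 5 7 6
f 6 7 8
f 6 8 4
f 7 1 9
f 7 9 8
f 8 9 10
f 8 10 4
f 9 1 11
f 9 11 10
f 10 11 12
f 10 12 4
f 11 1 13
f 11 13 12
f 12 13 14
f 12 14 4
f 13 1 15
f 13 15 14
f 14 15 16
f 14 16 4
f 15 1 17
f 15 17 16
f 16 17 18
f 16 18 4
f 17 1 19
f 17 19 18
f 18 19 20
f 18 20 4
f 19 1 21
f 19 21 20
f 20 21 22
f 20 22 4
f 21 1 23
f 21 23 22
f 22 23 24
f 22 24 4
f 23 1 25
f 23 25 24
f 24 25 26
f 24 26 4
f 25 1 27
f 25 27 26
f 26 27 28
f 26 28 4
f 27 1 29
f 27 29 28
f 28 29 30
f 28 30 4
f 29 1 31
f 29 31 30
f 30 31 32
f 30 32 4
f 31 1 33
f 31 33 32
f 32 33 34
f 32 34 4
f 33 1 2
f 33 2 34
f 34 2 3
f 34 3 4
f 36 38 35
f 39 36 35
f 35 38 37
f 37 39 35
f 36 42 38
f 40 36 39
f 40 42 36
f 38 42 37
f 41 39 37
f 37 42 41
f 41 40 39
f 42 40 41



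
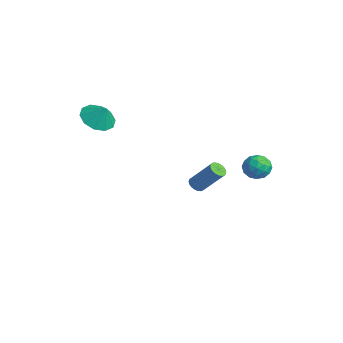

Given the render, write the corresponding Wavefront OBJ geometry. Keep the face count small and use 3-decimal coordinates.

v 3.809 3.42 1.145
v 4.25 3.623 0.497
v 3.47 2.297 0.563
v 3.911 2.5 -0.085
v 4.278 2.319 0.613
v 4.487 3.013 0.973
v 3.233 2.907 0.087
v 3.442 3.601 0.447
v 3.894 3.306 -0.157
v 4.54 2.943 0.168
v 3.18 2.977 0.892
v 3.826 2.614 1.217
v 4.059 3.62 0.872
v 3.661 2.3 0.188
v 3.877 2.193 0.598
v 4.136 2.313 0.217
v 4.199 3.262 1.152
v 4.458 3.381 0.771
v 4.474 2.614 0.839
v 3.262 2.539 0.289
v 3.521 2.658 -0.092
v 3.584 3.607 0.843
v 3.843 3.727 0.462
v 3.246 3.306 0.221
v 4.109 3.553 0.107
v 3.91 2.893 -0.235
v 3.511 3.132 -0.134
v 3.634 3.54 0.077
v 4.489 3.34 0.298
v 4.289 2.679 -0.044
v 4.505 2.573 0.366
v 4.628 2.981 0.578
v 4.279 3.153 -0.086
v 3.431 3.241 1.104
v 3.231 2.58 0.762
v 3.092 2.939 0.482
v 3.215 3.347 0.694
v 3.81 3.027 1.295
v 3.611 2.367 0.953
v 4.086 2.38 0.983
v 4.209 2.788 1.194
v 3.441 2.767 1.146
v -1.349 -3.414 3.231
v -0.733 -2.838 2.676
v -0.791 -3.166 4.109
v -1.204 -2.48 2.874
v -1.731 -2.479 3.209
v -2.112 -2.835 3.552
v -2.202 -3.412 3.773
v -1.966 -3.99 3.786
v -1.495 -4.348 3.587
v -0.968 -4.349 3.253
v -0.587 -3.993 2.909
v -0.497 -3.416 2.689
v -2.443 2.943 -4.15
v -1.99 2.761 -4.357
v -0.984 3.536 -2.838
v -1.437 3.717 -2.63
v -2.006 2.961 -4.449
v -1 3.736 -2.929
v -2.097 3.158 -4.488
v -1.091 3.933 -2.969
v -2.248 3.317 -4.47
v -1.242 4.092 -2.951
v -2.433 3.412 -4.396
v -1.427 4.187 -2.877
v -2.619 3.425 -4.279
v -1.613 4.2 -2.76
v -2.775 3.355 -4.14
v -1.769 4.13 -2.621
v -2.874 3.214 -4.003
v -1.868 3.989 -2.484
v -2.898 3.026 -3.891
v -1.892 3.801 -2.372
v -2.843 2.823 -3.824
v -1.837 3.598 -2.304
v -2.72 2.641 -3.813
v -1.714 3.416 -2.293
v -2.548 2.511 -3.86
v -1.542 3.286 -2.341
v -2.358 2.456 -3.958
v -1.352 3.231 -2.438
v -2.183 2.485 -4.088
v -1.177 3.26 -2.569
v -2.053 2.593 -4.229
v -1.047 3.368 -2.71
f 1 38 17
f 38 12 41
f 17 41 6
f 38 41 17
f 1 17 13
f 17 6 18
f 13 18 2
f 17 18 13
f 1 13 22
f 13 2 23
f 22 23 8
f 13 23 22
f 1 22 34
f 22 8 37
f 34 37 11
f 22 37 34
f 1 34 38
f 34 11 42
f 38 42 12
f 34 42 38
f 2 18 29
f 18 6 32
f 29 32 10
f 18 32 29
f 6 41 19
f 41 12 40
f 19 40 5
f 41 40 19
f 12 42 39
f 42 11 35
f 39 35 3
f 42 35 39
f 11 37 36
f 37 8 24
f 36 24 7
f 37 24 36
f 8 23 28
f 23 2 25
f 28 25 9
f 23 25 28
f 4 30 16
f 30 10 31
f 16 31 5
f 30 31 16
f 4 16 14
f 16 5 15
f 14 15 3
f 16 15 14
f 4 14 21
f 14 3 20
f 21 20 7
f 14 20 21
f 4 21 26
f 21 7 27
f 26 27 9
f 21 27 26
f 4 26 30
f 26 9 33
f 30 33 10
f 26 33 30
f 5 31 19
f 31 10 32
f 19 32 6
f 31 32 19
f 3 15 39
f 15 5 40
f 39 40 12
f 15 40 39
f 7 20 36
f 20 3 35
f 36 35 11
f 20 35 36
f 9 27 28
f 27 7 24
f 28 24 8
f 27 24 28
f 10 33 29
f 33 9 25
f 29 25 2
f 33 25 29
f 44 43 46
f 44 46 45
f 46 43 47
f 46 47 45
f 47 43 48
f 47 48 45
f 48 43 49
f 48 49 45
f 49 43 50
f 49 50 45
f 50 43 51
f 50 51 45
f 51 43 52
f 51 52 45
f 52 43 53
f 52 53 45
f 53 43 54
f 53 54 45
f 54 43 44
f 54 44 45
f 56 55 59
f 56 59 57
f 57 59 60
f 57 60 58
f 59 55 61
f 59 61 60
f 60 61 62
f 60 62 58
f 61 55 63
f 61 63 62
f 62 63 64
f 62 64 58
f 63 55 65
f 63 65 64
f 64 65 66
f 64 66 58
f 65 55 67
f 65 67 66
f 66 67 68
f 66 68 58
f 67 55 69
f 67 69 68
f 68 69 70
f 68 70 58
f 69 55 71
f 69 71 70
f 70 71 72
f 70 72 58
f 71 55 73
f 71 73 72
f 72 73 74
f 72 74 58
f 73 55 75
f 73 75 74
f 74 75 76
f 74 76 58
f 75 55 77
f 75 77 76
f 76 77 78
f 76 78 58
f 77 55 79
f 77 79 78
f 78 79 80
f 78 80 58
f 79 55 81
f 79 81 80
f 80 81 82
f 80 82 58
f 81 55 83
f 81 83 82
f 82 83 84
f 82 84 58
f 83 55 85
f 83 85 84
f 84 85 86
f 84 86 58
f 85 55 56
f 85 56 86
f 86 56 57
f 86 57 58



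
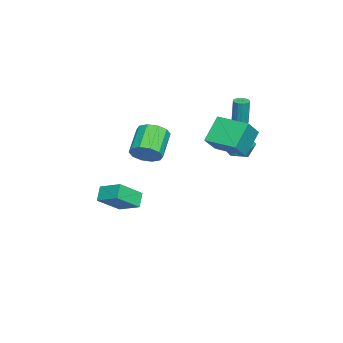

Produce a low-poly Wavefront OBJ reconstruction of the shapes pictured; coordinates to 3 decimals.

v 0.969 2.89 2.189
v -0.226 3.511 3.748
v 1.825 4.89 2.049
v 0.63 5.511 3.608
v 2.29 2.409 3.392
v 1.095 3.03 4.951
v 3.146 4.409 3.252
v 1.951 5.03 4.811
v -3.014 -3.651 -4.102
v -1.749 -4.849 -2.824
v -2.292 -2.212 -3.467
v -1.028 -3.41 -2.189
v -2.172 -3.69 -4.971
v -0.908 -4.888 -3.693
v -1.451 -2.251 -4.336
v -0.186 -3.449 -3.058
v 3.751 -0.903 2.601
v 4.337 -1.174 3.429
v 2.676 -0.988 4.667
v 2.089 -0.717 3.839
v 4.363 -0.528 3.367
v 2.702 -0.343 4.605
v 4.155 -0.026 3.013
v 2.494 0.16 4.251
v 3.793 0.142 2.501
v 2.132 0.327 3.739
v 3.414 -0.09 2.028
v 1.753 0.096 3.266
v 3.164 -0.632 1.773
v 1.503 -0.446 3.011
v 3.138 -1.277 1.835
v 1.477 -1.092 3.073
v 3.346 -1.78 2.189
v 1.685 -1.594 3.427
v 3.708 -1.947 2.701
v 2.047 -1.762 3.939
v 4.087 -1.716 3.174
v 2.426 -1.53 4.412
v -4.037 3.793 2.513
v -3.523 3.631 2.49
v -3.408 3.726 4.424
v -3.923 3.887 4.447
v -3.512 3.91 2.476
v -3.397 4.004 4.41
v -3.641 4.158 2.472
v -3.527 4.252 4.406
v -3.877 4.308 2.478
v -3.763 4.402 4.413
v -4.156 4.319 2.494
v -4.042 4.413 4.429
v -4.403 4.19 2.515
v -4.289 4.284 4.45
v -4.552 3.954 2.536
v -4.437 4.049 4.47
v -4.563 3.676 2.55
v -4.448 3.77 4.484
v -4.433 3.428 2.554
v -4.319 3.522 4.488
v -4.197 3.278 2.547
v -4.083 3.372 4.482
v -3.918 3.267 2.531
v -3.804 3.361 4.466
v -3.671 3.396 2.51
v -3.557 3.49 4.445
v -3.956 4.059 0.252
v -2.904 4.472 -0.04
v -3.216 3.268 1.8
v -2.164 3.681 1.508
v -3.006 4.416 1.845
v -3.463 4.904 0.889
v -2.657 2.836 0.871
v -3.114 3.324 -0.085
v -2.101 3.716 0.343
v -2.317 4.692 0.945
v -3.803 3.048 0.815
v -4.019 4.024 1.417
f 2 4 1
f 5 2 1
f 1 4 3
f 3 5 1
f 2 8 4
f 6 2 5
f 6 8 2
f 4 8 3
f 7 5 3
f 3 8 7
f 7 6 5
f 8 6 7
f 10 12 9
f 13 10 9
f 9 12 11
f 11 13 9
f 10 16 12
f 14 10 13
f 14 16 10
f 12 16 11
f 15 13 11
f 11 16 15
f 15 14 13
f 16 14 15
f 18 17 21
f 18 21 19
f 19 21 22
f 19 22 20
f 21 17 23
f 21 23 22
f 22 23 24
f 22 24 20
f 23 17 25
f 23 25 24
f 24 25 26
f 24 26 20
f 25 17 27
f 25 27 26
f 26 27 28
f 26 28 20
f 27 17 29
f 27 29 28
f 28 29 30
f 28 30 20
f 29 17 31
f 29 31 30
f 30 31 32
f 30 32 20
f 31 17 33
f 31 33 32
f 32 33 34
f 32 34 20
f 33 17 35
f 33 35 34
f 34 35 36
f 34 36 20
f 35 17 37
f 35 37 36
f 36 37 38
f 36 38 20
f 37 17 18
f 37 18 38
f 38 18 19
f 38 19 20
f 40 39 43
f 40 43 41
f 41 43 44
f 41 44 42
f 43 39 45
f 43 45 44
f 44 45 46
f 44 46 42
f 45 39 47
f 45 47 46
f 46 47 48
f 46 48 42
f 47 39 49
f 47 49 48
f 48 49 50
f 48 50 42
f 49 39 51
f 49 51 50
f 50 51 52
f 50 52 42
f 51 39 53
f 51 53 52
f 52 53 54
f 52 54 42
f 53 39 55
f 53 55 54
f 54 55 56
f 54 56 42
f 55 39 57
f 55 57 56
f 56 57 58
f 56 58 42
f 57 39 59
f 57 59 58
f 58 59 60
f 58 60 42
f 59 39 61
f 59 61 60
f 60 61 62
f 60 62 42
f 61 39 63
f 61 63 62
f 62 63 64
f 62 64 42
f 63 39 40
f 63 40 64
f 64 40 41
f 64 41 42
f 65 76 70
f 65 70 66
f 65 66 72
f 65 72 75
f 65 75 76
f 66 70 74
f 70 76 69
f 76 75 67
f 75 72 71
f 72 66 73
f 68 74 69
f 68 69 67
f 68 67 71
f 68 71 73
f 68 73 74
f 69 74 70
f 67 69 76
f 71 67 75
f 73 71 72
f 74 73 66



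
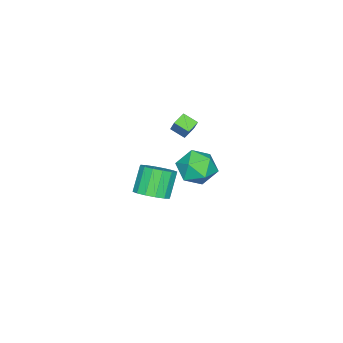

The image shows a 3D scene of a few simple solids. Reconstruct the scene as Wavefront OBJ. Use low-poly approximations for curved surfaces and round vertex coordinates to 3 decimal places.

v -1.018 1.745 2.36
v -1.798 1.837 2.594
v -1.037 2.547 1.976
v -1.818 2.64 2.21
v -0.742 2.12 3.13
v -1.523 2.213 3.364
v -0.762 2.923 2.746
v -1.542 3.015 2.98
v -0.163 4.916 0.912
v 0.942 4.769 1.128
v -0.442 3.111 1.112
v 0.663 2.964 1.328
v 0.005 3.506 2.078
v 0.177 4.622 1.955
v 0.323 3.258 0.285
v 0.495 4.374 0.162
v 1.242 3.745 0.741
v 1.046 3.898 1.849
v -0.546 3.982 0.391
v -0.742 4.135 1.499
v -2.519 -0.238 -4.524
v -1.693 -0.114 -3.939
v -2.675 -0.219 -2.531
v -3.501 -0.342 -3.116
v -1.872 0.374 -4.027
v -2.854 0.27 -2.619
v -2.224 0.699 -4.249
v -3.206 0.595 -2.841
v -2.656 0.773 -4.544
v -3.637 0.668 -3.136
v -3.05 0.576 -4.834
v -4.032 0.471 -3.426
v -3.303 0.161 -5.041
v -4.285 0.056 -3.633
v -3.345 -0.361 -5.109
v -4.327 -0.466 -3.701
v -3.166 -0.85 -5.021
v -4.148 -0.954 -3.613
v -2.814 -1.175 -4.799
v -3.796 -1.279 -3.391
v -2.383 -1.248 -4.504
v -3.364 -1.353 -3.096
v -1.988 -1.051 -4.214
v -2.97 -1.156 -2.806
v -1.735 -0.636 -4.007
v -2.717 -0.741 -2.599
f 2 4 1
f 5 2 1
f 1 4 3
f 3 5 1
f 2 8 4
f 6 2 5
f 6 8 2
f 4 8 3
f 7 5 3
f 3 8 7
f 7 6 5
f 8 6 7
f 9 20 14
f 9 14 10
f 9 10 16
f 9 16 19
f 9 19 20
f 10 14 18
f 14 20 13
f 20 19 11
f 19 16 15
f 16 10 17
f 12 18 13
f 12 13 11
f 12 11 15
f 12 15 17
f 12 17 18
f 13 18 14
f 11 13 20
f 15 11 19
f 17 15 16
f 18 17 10
f 22 21 25
f 22 25 23
f 23 25 26
f 23 26 24
f 25 21 27
f 25 27 26
f 26 27 28
f 26 28 24
f 27 21 29
f 27 29 28
f 28 29 30
f 28 30 24
f 29 21 31
f 29 31 30
f 30 31 32
f 30 32 24
f 31 21 33
f 31 33 32
f 32 33 34
f 32 34 24
f 33 21 35
f 33 35 34
f 34 35 36
f 34 36 24
f 35 21 37
f 35 37 36
f 36 37 38
f 36 38 24
f 37 21 39
f 37 39 38
f 38 39 40
f 38 40 24
f 39 21 41
f 39 41 40
f 40 41 42
f 40 42 24
f 41 21 43
f 41 43 42
f 42 43 44
f 42 44 24
f 43 21 45
f 43 45 44
f 44 45 46
f 44 46 24
f 45 21 22
f 45 22 46
f 46 22 23
f 46 23 24



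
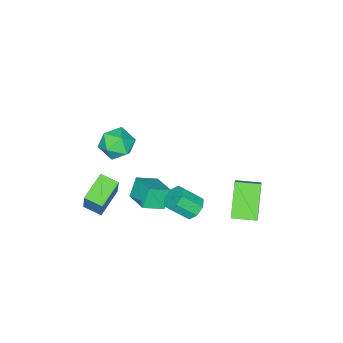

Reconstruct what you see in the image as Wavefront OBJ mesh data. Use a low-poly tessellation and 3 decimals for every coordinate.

v 1.629 -2.775 -3.764
v 2.162 -2.174 -2.032
v 1.362 -1.774 -4.03
v 1.895 -1.172 -2.297
v 3.205 -2.508 -4.343
v 3.738 -1.906 -2.61
v 2.938 -1.506 -4.608
v 3.471 -0.905 -2.876
v -2.837 2.751 -3.364
v -2.11 3.265 -2.486
v -3.59 3.883 -3.404
v -2.864 4.397 -2.525
v -1.536 3.563 -4.915
v -0.81 4.077 -4.036
v -2.29 4.695 -4.954
v -1.563 5.209 -4.076
v 2.354 4.213 -0.145
v 2.807 3.981 -0.654
v 3.46 3.216 0.276
v 3.006 3.447 0.785
v 2.987 4.438 -0.404
v 3.639 3.673 0.526
v 2.795 4.763 -0.002
v 3.448 3.998 0.928
v 2.345 4.766 0.316
v 2.998 4 1.246
v 1.9 4.444 0.364
v 2.553 3.679 1.294
v 1.721 3.987 0.114
v 2.373 3.222 1.044
v 1.912 3.662 -0.288
v 2.565 2.897 0.642
v 2.362 3.66 -0.606
v 3.015 2.894 0.324
v 2.333 0.448 2.963
v 3.107 0.224 3.589
v 2.873 -0.684 1.891
v 3.647 -0.908 2.517
v 2.692 -1.152 2.778
v 2.358 -0.453 3.441
v 3.622 -0.007 2.039
v 3.288 0.692 2.702
v 3.903 -0.058 3.018
v 3.328 -0.765 3.475
v 2.652 0.305 2.005
v 2.077 -0.402 2.462
v 1.617 0.786 -2.441
v 0.985 0.693 -1.402
v 2.159 2.133 -1.99
v 1.528 2.039 -0.951
v 2.612 0.201 -1.889
v 1.981 0.107 -0.85
v 3.155 1.547 -1.438
v 2.523 1.454 -0.399
f 2 4 1
f 5 2 1
f 1 4 3
f 3 5 1
f 2 8 4
f 6 2 5
f 6 8 2
f 4 8 3
f 7 5 3
f 3 8 7
f 7 6 5
f 8 6 7
f 10 12 9
f 13 10 9
f 9 12 11
f 11 13 9
f 10 16 12
f 14 10 13
f 14 16 10
f 12 16 11
f 15 13 11
f 11 16 15
f 15 14 13
f 16 14 15
f 18 17 21
f 18 21 19
f 19 21 22
f 19 22 20
f 21 17 23
f 21 23 22
f 22 23 24
f 22 24 20
f 23 17 25
f 23 25 24
f 24 25 26
f 24 26 20
f 25 17 27
f 25 27 26
f 26 27 28
f 26 28 20
f 27 17 29
f 27 29 28
f 28 29 30
f 28 30 20
f 29 17 31
f 29 31 30
f 30 31 32
f 30 32 20
f 31 17 33
f 31 33 32
f 32 33 34
f 32 34 20
f 33 17 18
f 33 18 34
f 34 18 19
f 34 19 20
f 35 46 40
f 35 40 36
f 35 36 42
f 35 42 45
f 35 45 46
f 36 40 44
f 40 46 39
f 46 45 37
f 45 42 41
f 42 36 43
f 38 44 39
f 38 39 37
f 38 37 41
f 38 41 43
f 38 43 44
f 39 44 40
f 37 39 46
f 41 37 45
f 43 41 42
f 44 43 36
f 48 50 47
f 51 48 47
f 47 50 49
f 49 51 47
f 48 54 50
f 52 48 51
f 52 54 48
f 50 54 49
f 53 51 49
f 49 54 53
f 53 52 51
f 54 52 53



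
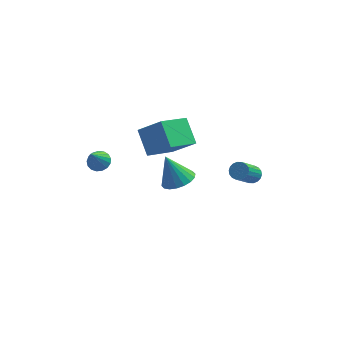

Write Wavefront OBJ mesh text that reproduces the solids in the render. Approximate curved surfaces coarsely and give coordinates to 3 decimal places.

v 0.125 1.673 -2.145
v 1.045 1.971 -1.791
v -0.645 1.947 -0.375
v 0.858 2.365 -1.933
v 0.526 2.621 -2.118
v 0.114 2.69 -2.308
v -0.295 2.557 -2.465
v -0.621 2.249 -2.559
v -0.799 1.826 -2.572
v -0.795 1.374 -2.499
v -0.607 0.98 -2.357
v -0.275 0.724 -2.172
v 0.136 0.656 -1.982
v 0.546 0.789 -1.825
v 0.872 1.097 -1.731
v 1.05 1.519 -1.718
v 4.199 2.227 -1.766
v 4.71 1.915 -1.802
v 4.053 0.681 -0.43
v 3.541 0.993 -0.394
v 4.764 2.096 -1.614
v 4.107 0.862 -0.241
v 4.706 2.303 -1.455
v 4.049 1.069 -0.082
v 4.547 2.495 -1.358
v 3.89 1.26 0.014
v 4.32 2.634 -1.342
v 3.663 1.399 0.03
v 4.068 2.693 -1.41
v 3.411 1.458 -0.038
v 3.843 2.659 -1.549
v 3.186 1.424 -0.176
v 3.687 2.539 -1.73
v 3.03 1.305 -0.358
v 3.633 2.358 -1.919
v 2.976 1.124 -0.546
v 3.691 2.151 -2.078
v 3.034 0.917 -0.705
v 3.85 1.96 -2.174
v 3.193 0.725 -0.802
v 4.077 1.821 -2.19
v 3.42 0.586 -0.818
v 4.329 1.762 -2.122
v 3.672 0.527 -0.75
v 4.554 1.796 -1.984
v 3.897 0.561 -0.611
v -0.018 -0.908 3.019
v -0.675 0.277 4.141
v -1.351 -0.497 1.804
v -2.009 0.688 2.926
v 1.209 0.572 2.174
v 0.551 1.757 3.296
v -0.125 0.983 0.959
v -0.782 2.168 2.081
v -3.698 -2.451 2.844
v -3.221 -2.111 3.171
v -3.982 -3.409 4.256
v -3.489 -1.944 3.23
v -3.804 -1.894 3.201
v -4.095 -1.97 3.09
v -4.295 -2.157 2.923
v -4.358 -2.411 2.738
v -4.27 -2.674 2.577
v -4.051 -2.886 2.477
v -3.751 -2.998 2.462
v -3.439 -2.985 2.534
v -3.186 -2.849 2.677
v -3.05 -2.622 2.858
v -3.063 -2.356 3.036
f 2 1 4
f 2 4 3
f 4 1 5
f 4 5 3
f 5 1 6
f 5 6 3
f 6 1 7
f 6 7 3
f 7 1 8
f 7 8 3
f 8 1 9
f 8 9 3
f 9 1 10
f 9 10 3
f 10 1 11
f 10 11 3
f 11 1 12
f 11 12 3
f 12 1 13
f 12 13 3
f 13 1 14
f 13 14 3
f 14 1 15
f 14 15 3
f 15 1 16
f 15 16 3
f 16 1 2
f 16 2 3
f 18 17 21
f 18 21 19
f 19 21 22
f 19 22 20
f 21 17 23
f 21 23 22
f 22 23 24
f 22 24 20
f 23 17 25
f 23 25 24
f 24 25 26
f 24 26 20
f 25 17 27
f 25 27 26
f 26 27 28
f 26 28 20
f 27 17 29
f 27 29 28
f 28 29 30
f 28 30 20
f 29 17 31
f 29 31 30
f 30 31 32
f 30 32 20
f 31 17 33
f 31 33 32
f 32 33 34
f 32 34 20
f 33 17 35
f 33 35 34
f 34 35 36
f 34 36 20
f 35 17 37
f 35 37 36
f 36 37 38
f 36 38 20
f 37 17 39
f 37 39 38
f 38 39 40
f 38 40 20
f 39 17 41
f 39 41 40
f 40 41 42
f 40 42 20
f 41 17 43
f 41 43 42
f 42 43 44
f 42 44 20
f 43 17 45
f 43 45 44
f 44 45 46
f 44 46 20
f 45 17 18
f 45 18 46
f 46 18 19
f 46 19 20
f 48 50 47
f 51 48 47
f 47 50 49
f 49 51 47
f 48 54 50
f 52 48 51
f 52 54 48
f 50 54 49
f 53 51 49
f 49 54 53
f 53 52 51
f 54 52 53
f 56 55 58
f 56 58 57
f 58 55 59
f 58 59 57
f 59 55 60
f 59 60 57
f 60 55 61
f 60 61 57
f 61 55 62
f 61 62 57
f 62 55 63
f 62 63 57
f 63 55 64
f 63 64 57
f 64 55 65
f 64 65 57
f 65 55 66
f 65 66 57
f 66 55 67
f 66 67 57
f 67 55 68
f 67 68 57
f 68 55 69
f 68 69 57
f 69 55 56
f 69 56 57



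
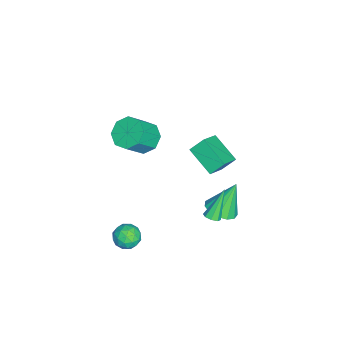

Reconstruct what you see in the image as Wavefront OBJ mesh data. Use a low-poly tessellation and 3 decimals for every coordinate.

v -0.815 0.837 -3.392
v 0.17 0.801 -3.062
v -1.445 1.603 -1.428
v 0.094 1.333 -3.294
v -0.272 1.708 -3.557
v -0.81 1.807 -3.768
v -1.349 1.597 -3.86
v -1.719 1.147 -3.802
v -1.802 0.598 -3.615
v -1.572 0.125 -3.357
v -1.101 -0.122 -3.11
v -0.54 -0.064 -2.952
v -0.066 0.28 -2.934
v -3.83 0.406 -2.817
v -4.982 -1.006 -1.878
v -4.097 1.197 -1.955
v -5.249 -0.215 -1.016
v -2.531 -0.085 -1.964
v -3.683 -1.497 -1.025
v -2.798 0.706 -1.102
v -3.95 -0.706 -0.163
v 3.188 -3.171 -2.572
v 3.753 -3.08 -1.913
v 3.127 -4.56 -2.327
v 3.692 -4.469 -1.668
v 2.884 -4.147 -1.597
v 2.922 -3.288 -1.749
v 3.958 -4.352 -2.491
v 3.996 -3.493 -2.643
v 4.229 -3.81 -1.863
v 3.566 -3.683 -1.311
v 3.314 -3.957 -2.929
v 2.651 -3.83 -2.377
v 3.476 -3.003 -2.264
v 3.404 -4.637 -1.976
v 2.929 -4.447 -1.934
v 3.261 -4.393 -1.547
v 2.988 -3.126 -2.168
v 3.32 -3.072 -1.781
v 2.809 -3.699 -1.595
v 3.56 -4.568 -2.459
v 3.892 -4.514 -2.072
v 3.619 -3.247 -2.693
v 3.951 -3.193 -2.306
v 4.071 -3.941 -2.645
v 4.088 -3.379 -1.848
v 4.052 -4.195 -1.704
v 4.208 -4.127 -2.187
v 4.231 -3.622 -2.276
v 3.698 -3.304 -1.523
v 3.662 -4.121 -1.379
v 3.187 -3.931 -1.337
v 3.209 -3.427 -1.427
v 3.978 -3.733 -1.494
v 3.218 -3.519 -2.861
v 3.182 -4.336 -2.717
v 3.671 -4.213 -2.813
v 3.693 -3.709 -2.903
v 2.828 -3.445 -2.536
v 2.792 -4.261 -2.392
v 2.649 -4.018 -1.964
v 2.672 -3.513 -2.053
v 2.902 -3.907 -2.746
v -0.554 -3.54 3.133
v -0.028 -4.138 2.42
v 0.941 -4.899 3.773
v 0.414 -4.3 4.487
v 0.341 -3.42 2.56
v 1.31 -4.181 3.913
v 0.185 -2.772 3.035
v 1.154 -3.533 4.389
v -0.404 -2.574 3.569
v 0.565 -3.335 4.922
v -1.081 -2.941 3.847
v -0.112 -3.702 5.2
v -1.45 -3.659 3.707
v -0.481 -4.42 5.06
v -1.294 -4.307 3.231
v -0.325 -5.068 4.585
v -0.705 -4.505 2.698
v 0.264 -5.266 4.051
v 1.731 0.7 -1.252
v 2.089 1.081 -1.167
v 0.749 1.24 0.452
v 1.775 1.21 -1.389
v 1.435 1.04 -1.531
v 1.268 0.671 -1.51
v 1.372 0.319 -1.338
v 1.686 0.189 -1.116
v 2.026 0.359 -0.974
v 2.193 0.728 -0.995
f 2 1 4
f 2 4 3
f 4 1 5
f 4 5 3
f 5 1 6
f 5 6 3
f 6 1 7
f 6 7 3
f 7 1 8
f 7 8 3
f 8 1 9
f 8 9 3
f 9 1 10
f 9 10 3
f 10 1 11
f 10 11 3
f 11 1 12
f 11 12 3
f 12 1 13
f 12 13 3
f 13 1 2
f 13 2 3
f 15 17 14
f 18 15 14
f 14 17 16
f 16 18 14
f 15 21 17
f 19 15 18
f 19 21 15
f 17 21 16
f 20 18 16
f 16 21 20
f 20 19 18
f 21 19 20
f 22 59 38
f 59 33 62
f 38 62 27
f 59 62 38
f 22 38 34
f 38 27 39
f 34 39 23
f 38 39 34
f 22 34 43
f 34 23 44
f 43 44 29
f 34 44 43
f 22 43 55
f 43 29 58
f 55 58 32
f 43 58 55
f 22 55 59
f 55 32 63
f 59 63 33
f 55 63 59
f 23 39 50
f 39 27 53
f 50 53 31
f 39 53 50
f 27 62 40
f 62 33 61
f 40 61 26
f 62 61 40
f 33 63 60
f 63 32 56
f 60 56 24
f 63 56 60
f 32 58 57
f 58 29 45
f 57 45 28
f 58 45 57
f 29 44 49
f 44 23 46
f 49 46 30
f 44 46 49
f 25 51 37
f 51 31 52
f 37 52 26
f 51 52 37
f 25 37 35
f 37 26 36
f 35 36 24
f 37 36 35
f 25 35 42
f 35 24 41
f 42 41 28
f 35 41 42
f 25 42 47
f 42 28 48
f 47 48 30
f 42 48 47
f 25 47 51
f 47 30 54
f 51 54 31
f 47 54 51
f 26 52 40
f 52 31 53
f 40 53 27
f 52 53 40
f 24 36 60
f 36 26 61
f 60 61 33
f 36 61 60
f 28 41 57
f 41 24 56
f 57 56 32
f 41 56 57
f 30 48 49
f 48 28 45
f 49 45 29
f 48 45 49
f 31 54 50
f 54 30 46
f 50 46 23
f 54 46 50
f 65 64 68
f 65 68 66
f 66 68 69
f 66 69 67
f 68 64 70
f 68 70 69
f 69 70 71
f 69 71 67
f 70 64 72
f 70 72 71
f 71 72 73
f 71 73 67
f 72 64 74
f 72 74 73
f 73 74 75
f 73 75 67
f 74 64 76
f 74 76 75
f 75 76 77
f 75 77 67
f 76 64 78
f 76 78 77
f 77 78 79
f 77 79 67
f 78 64 80
f 78 80 79
f 79 80 81
f 79 81 67
f 80 64 65
f 80 65 81
f 81 65 66
f 81 66 67
f 83 82 85
f 83 85 84
f 85 82 86
f 85 86 84
f 86 82 87
f 86 87 84
f 87 82 88
f 87 88 84
f 88 82 89
f 88 89 84
f 89 82 90
f 89 90 84
f 90 82 91
f 90 91 84
f 91 82 83
f 91 83 84



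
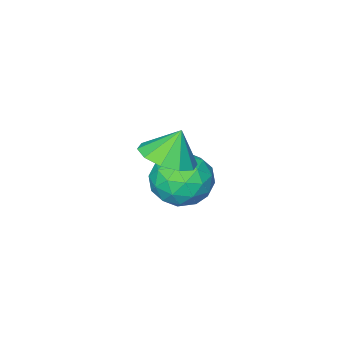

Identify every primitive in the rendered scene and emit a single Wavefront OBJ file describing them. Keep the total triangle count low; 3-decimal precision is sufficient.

v -0.52 -1.296 -2.748
v 0.211 -1.648 -3.701
v -1.211 -3.192 -2.579
v -0.48 -3.544 -3.532
v 0.032 -3.219 -2.437
v 0.459 -2.048 -2.541
v -1.459 -2.792 -3.739
v -1.032 -1.621 -3.843
v -0.369 -2.572 -4.313
v 0.552 -2.836 -3.508
v -1.552 -2.004 -2.772
v -0.631 -2.268 -1.967
v -0.094 -1.306 -3.239
v -0.906 -3.534 -3.041
v -0.606 -3.344 -2.397
v -0.176 -3.55 -2.957
v 0.052 -1.541 -2.558
v 0.482 -1.748 -3.117
v 0.376 -2.671 -2.375
v -1.482 -3.092 -3.163
v -1.052 -3.299 -3.722
v -0.824 -1.29 -3.323
v -0.394 -1.496 -3.883
v -1.376 -2.169 -3.905
v -0.005 -2.056 -4.159
v -0.411 -3.17 -4.06
v -0.986 -2.728 -4.181
v -0.735 -2.04 -4.243
v 0.537 -2.211 -3.686
v 0.13 -3.325 -3.587
v 0.431 -3.135 -2.943
v 0.682 -2.446 -3.004
v 0.196 -2.754 -4.046
v -1.13 -1.515 -2.693
v -1.537 -2.629 -2.594
v -1.682 -2.394 -3.276
v -1.431 -1.705 -3.337
v -0.589 -1.67 -2.22
v -0.995 -2.784 -2.121
v -0.265 -2.8 -2.037
v -0.014 -2.112 -2.099
v -1.196 -2.086 -2.234
v 1.782 -0.386 0.275
v 2.594 0.269 0.551
v 1.278 -0.254 1.445
v 2.104 0.644 0.297
v 1.49 0.625 0.035
v 0.988 0.22 -0.135
v 0.789 -0.417 -0.149
v 0.969 -1.042 -0
v 1.46 -1.417 0.254
v 2.073 -1.398 0.516
v 2.575 -0.993 0.686
v 2.775 -0.356 0.7
f 1 38 17
f 38 12 41
f 17 41 6
f 38 41 17
f 1 17 13
f 17 6 18
f 13 18 2
f 17 18 13
f 1 13 22
f 13 2 23
f 22 23 8
f 13 23 22
f 1 22 34
f 22 8 37
f 34 37 11
f 22 37 34
f 1 34 38
f 34 11 42
f 38 42 12
f 34 42 38
f 2 18 29
f 18 6 32
f 29 32 10
f 18 32 29
f 6 41 19
f 41 12 40
f 19 40 5
f 41 40 19
f 12 42 39
f 42 11 35
f 39 35 3
f 42 35 39
f 11 37 36
f 37 8 24
f 36 24 7
f 37 24 36
f 8 23 28
f 23 2 25
f 28 25 9
f 23 25 28
f 4 30 16
f 30 10 31
f 16 31 5
f 30 31 16
f 4 16 14
f 16 5 15
f 14 15 3
f 16 15 14
f 4 14 21
f 14 3 20
f 21 20 7
f 14 20 21
f 4 21 26
f 21 7 27
f 26 27 9
f 21 27 26
f 4 26 30
f 26 9 33
f 30 33 10
f 26 33 30
f 5 31 19
f 31 10 32
f 19 32 6
f 31 32 19
f 3 15 39
f 15 5 40
f 39 40 12
f 15 40 39
f 7 20 36
f 20 3 35
f 36 35 11
f 20 35 36
f 9 27 28
f 27 7 24
f 28 24 8
f 27 24 28
f 10 33 29
f 33 9 25
f 29 25 2
f 33 25 29
f 44 43 46
f 44 46 45
f 46 43 47
f 46 47 45
f 47 43 48
f 47 48 45
f 48 43 49
f 48 49 45
f 49 43 50
f 49 50 45
f 50 43 51
f 50 51 45
f 51 43 52
f 51 52 45
f 52 43 53
f 52 53 45
f 53 43 54
f 53 54 45
f 54 43 44
f 54 44 45



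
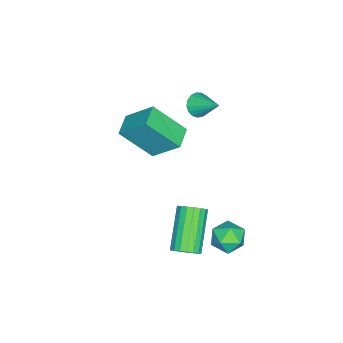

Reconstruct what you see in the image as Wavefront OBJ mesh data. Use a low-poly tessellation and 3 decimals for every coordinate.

v 2.355 2.503 -2.282
v 2.591 2.122 -2.892
v 1.489 1.658 -2.088
v 1.725 1.277 -2.698
v 2.162 1.31 -2.081
v 2.697 1.832 -2.2
v 1.383 1.948 -2.78
v 1.918 2.47 -2.899
v 1.99 1.778 -3.2
v 2.471 1.385 -2.767
v 1.609 2.395 -2.213
v 2.09 2.002 -1.78
v -0.668 -0.467 2.362
v -0.16 -0.496 2.129
v -0.292 0.527 3.058
v -0.295 -0.331 1.967
v -0.516 -0.197 1.895
v -0.772 -0.125 1.93
v -1.004 -0.131 2.065
v -1.159 -0.214 2.267
v -1.202 -0.355 2.491
v -1.122 -0.521 2.685
v -0.939 -0.675 2.806
v -0.693 -0.781 2.825
v -0.442 -0.815 2.737
v -0.243 -0.77 2.564
v -0.141 -0.654 2.345
v -1.387 -3.833 -0.363
v -1.376 -2.651 0.745
v -1.773 -2.565 -1.711
v -1.762 -1.384 -0.602
v -0.398 -3.696 -0.518
v -0.387 -2.515 0.591
v -0.784 -2.429 -1.865
v -0.773 -1.247 -0.757
v 3.413 0.739 -2.516
v 3.792 0.673 -2.068
v 2.325 0.335 -0.877
v 1.947 0.401 -1.324
v 3.738 0.93 -2.062
v 2.271 0.592 -0.87
v 3.62 1.149 -2.146
v 2.153 0.811 -0.954
v 3.461 1.287 -2.302
v 1.994 0.949 -1.11
v 3.292 1.316 -2.502
v 1.825 0.978 -1.31
v 3.148 1.231 -2.704
v 1.681 0.893 -1.512
v 3.056 1.049 -2.868
v 1.589 0.711 -1.676
v 3.035 0.805 -2.963
v 1.568 0.467 -1.772
v 3.089 0.548 -2.97
v 1.622 0.21 -1.778
v 3.207 0.329 -2.886
v 1.74 -0.009 -1.694
v 3.366 0.191 -2.73
v 1.899 -0.147 -1.538
v 3.535 0.162 -2.53
v 2.068 -0.176 -1.338
v 3.679 0.247 -2.328
v 2.212 -0.091 -1.136
v 3.771 0.429 -2.164
v 2.304 0.091 -0.972
f 1 12 6
f 1 6 2
f 1 2 8
f 1 8 11
f 1 11 12
f 2 6 10
f 6 12 5
f 12 11 3
f 11 8 7
f 8 2 9
f 4 10 5
f 4 5 3
f 4 3 7
f 4 7 9
f 4 9 10
f 5 10 6
f 3 5 12
f 7 3 11
f 9 7 8
f 10 9 2
f 14 13 16
f 14 16 15
f 16 13 17
f 16 17 15
f 17 13 18
f 17 18 15
f 18 13 19
f 18 19 15
f 19 13 20
f 19 20 15
f 20 13 21
f 20 21 15
f 21 13 22
f 21 22 15
f 22 13 23
f 22 23 15
f 23 13 24
f 23 24 15
f 24 13 25
f 24 25 15
f 25 13 26
f 25 26 15
f 26 13 27
f 26 27 15
f 27 13 14
f 27 14 15
f 29 31 28
f 32 29 28
f 28 31 30
f 30 32 28
f 29 35 31
f 33 29 32
f 33 35 29
f 31 35 30
f 34 32 30
f 30 35 34
f 34 33 32
f 35 33 34
f 37 36 40
f 37 40 38
f 38 40 41
f 38 41 39
f 40 36 42
f 40 42 41
f 41 42 43
f 41 43 39
f 42 36 44
f 42 44 43
f 43 44 45
f 43 45 39
f 44 36 46
f 44 46 45
f 45 46 47
f 45 47 39
f 46 36 48
f 46 48 47
f 47 48 49
f 47 49 39
f 48 36 50
f 48 50 49
f 49 50 51
f 49 51 39
f 50 36 52
f 50 52 51
f 51 52 53
f 51 53 39
f 52 36 54
f 52 54 53
f 53 54 55
f 53 55 39
f 54 36 56
f 54 56 55
f 55 56 57
f 55 57 39
f 56 36 58
f 56 58 57
f 57 58 59
f 57 59 39
f 58 36 60
f 58 60 59
f 59 60 61
f 59 61 39
f 60 36 62
f 60 62 61
f 61 62 63
f 61 63 39
f 62 36 64
f 62 64 63
f 63 64 65
f 63 65 39
f 64 36 37
f 64 37 65
f 65 37 38
f 65 38 39



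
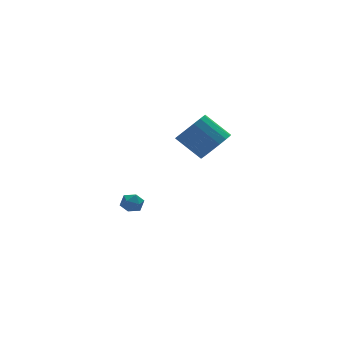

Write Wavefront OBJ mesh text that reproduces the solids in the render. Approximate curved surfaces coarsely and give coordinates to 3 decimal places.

v -1.01 -4.134 2.187
v -0.288 -3.39 2.11
v -1.208 -2.381 3.236
v -1.93 -3.126 3.313
v -0.611 -3.28 1.748
v -1.532 -2.271 2.874
v -1.026 -3.366 1.486
v -1.946 -2.358 2.612
v -1.436 -3.628 1.385
v -2.357 -2.62 2.511
v -1.75 -4.006 1.467
v -2.67 -2.998 2.593
v -1.893 -4.414 1.715
v -2.814 -3.405 2.841
v -1.834 -4.757 2.07
v -2.755 -3.748 3.197
v -1.587 -4.958 2.453
v -2.507 -3.949 3.579
v -1.207 -4.97 2.774
v -2.127 -3.961 3.9
v -0.782 -4.79 2.961
v -1.702 -3.782 4.087
v -0.409 -4.461 2.971
v -1.33 -3.452 4.097
v -0.174 -4.056 2.801
v -1.094 -3.048 3.927
v -0.13 -3.67 2.49
v -1.051 -2.661 3.616
v -3.582 1.365 -3.802
v -3.006 1.07 -4.024
v -3.834 0.45 -3.236
v -3.258 0.155 -3.458
v -3.227 0.675 -3.015
v -3.072 1.241 -3.365
v -3.768 0.279 -3.895
v -3.613 0.845 -4.245
v -3.122 0.399 -4.081
v -2.787 0.643 -3.537
v -4.053 0.877 -3.723
v -3.718 1.121 -3.179
f 2 1 5
f 2 5 3
f 3 5 6
f 3 6 4
f 5 1 7
f 5 7 6
f 6 7 8
f 6 8 4
f 7 1 9
f 7 9 8
f 8 9 10
f 8 10 4
f 9 1 11
f 9 11 10
f 10 11 12
f 10 12 4
f 11 1 13
f 11 13 12
f 12 13 14
f 12 14 4
f 13 1 15
f 13 15 14
f 14 15 16
f 14 16 4
f 15 1 17
f 15 17 16
f 16 17 18
f 16 18 4
f 17 1 19
f 17 19 18
f 18 19 20
f 18 20 4
f 19 1 21
f 19 21 20
f 20 21 22
f 20 22 4
f 21 1 23
f 21 23 22
f 22 23 24
f 22 24 4
f 23 1 25
f 23 25 24
f 24 25 26
f 24 26 4
f 25 1 27
f 25 27 26
f 26 27 28
f 26 28 4
f 27 1 2
f 27 2 28
f 28 2 3
f 28 3 4
f 29 40 34
f 29 34 30
f 29 30 36
f 29 36 39
f 29 39 40
f 30 34 38
f 34 40 33
f 40 39 31
f 39 36 35
f 36 30 37
f 32 38 33
f 32 33 31
f 32 31 35
f 32 35 37
f 32 37 38
f 33 38 34
f 31 33 40
f 35 31 39
f 37 35 36
f 38 37 30

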